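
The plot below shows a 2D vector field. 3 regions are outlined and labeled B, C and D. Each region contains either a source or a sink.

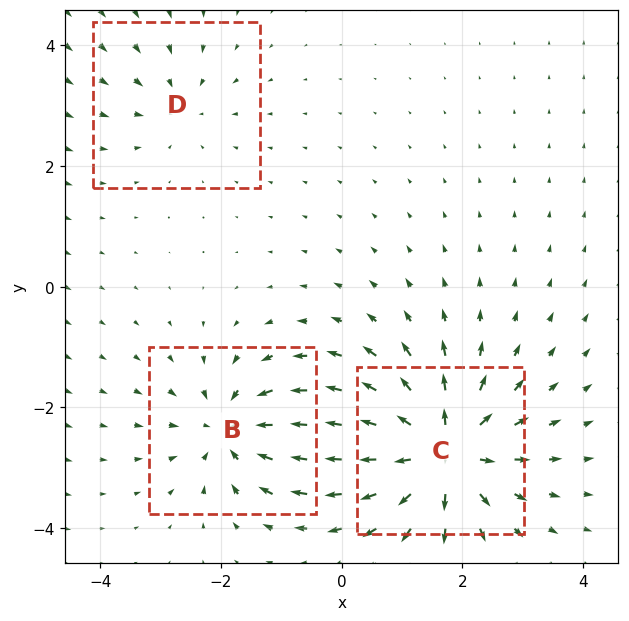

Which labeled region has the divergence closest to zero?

D

Divergence at each region's feature centre — B: about -4, C: about +6, D: about -2. Region D is closest to zero.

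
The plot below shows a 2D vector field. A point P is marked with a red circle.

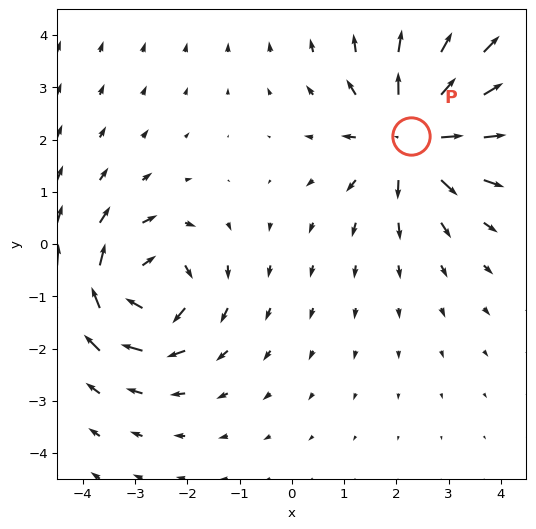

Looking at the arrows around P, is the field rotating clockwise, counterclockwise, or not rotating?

Near P at (2.3, 2.1) the arrows show no circulation. The curl there is ≈0.

not rotating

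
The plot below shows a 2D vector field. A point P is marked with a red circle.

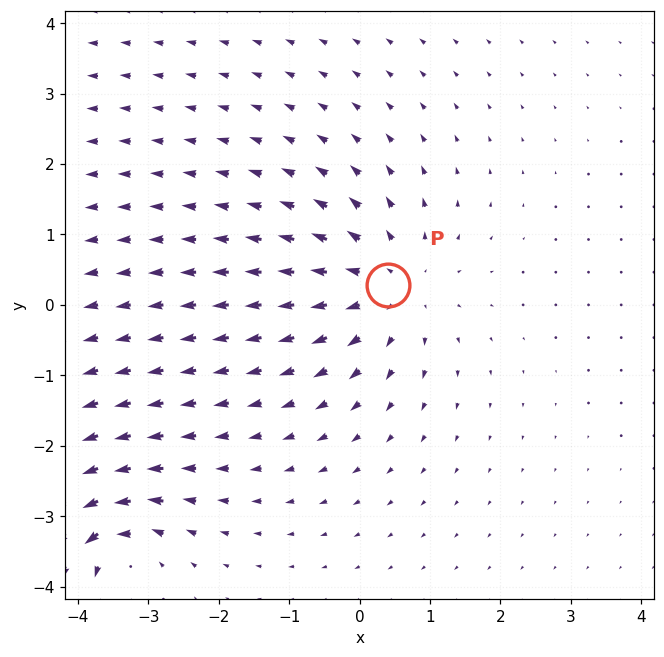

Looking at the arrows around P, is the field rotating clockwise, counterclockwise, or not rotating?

not rotating

Near P at (0.4, 0.3) the arrows show no circulation. The curl there is ≈0.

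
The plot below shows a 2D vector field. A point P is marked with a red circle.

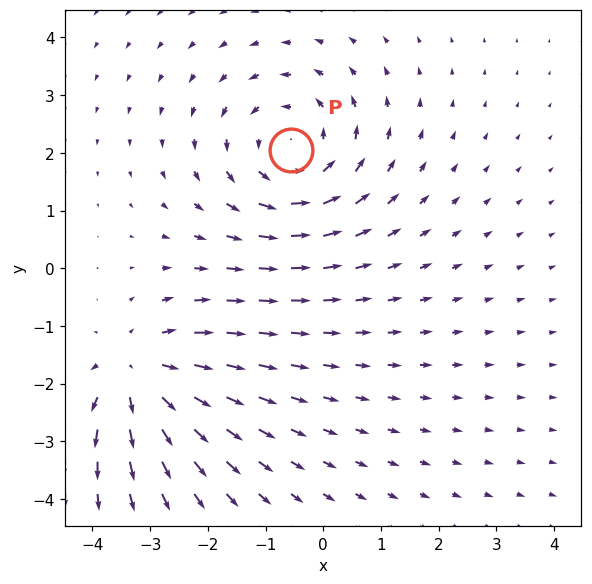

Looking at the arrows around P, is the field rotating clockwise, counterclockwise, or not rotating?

counterclockwise

Near P at (-0.6, 2.1) the arrows circulate counterclockwise. The curl (z-component) there is about +3; positive curl means counterclockwise rotation.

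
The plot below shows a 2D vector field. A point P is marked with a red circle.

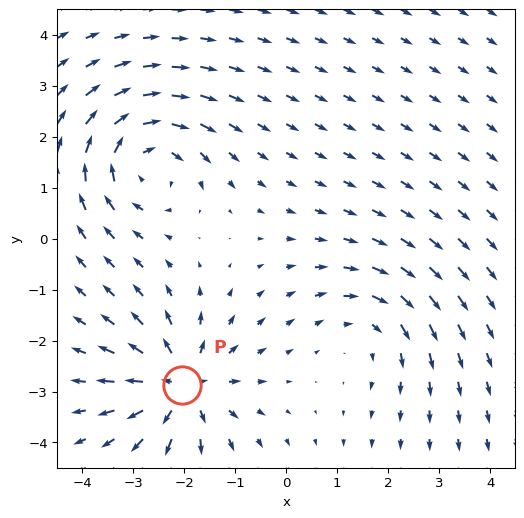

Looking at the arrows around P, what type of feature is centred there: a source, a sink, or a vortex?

At P (-2.1, -2.9) the arrows spread outward. Divergence about +5, curl ≈0 — positive divergence with near-zero curl is a source.

source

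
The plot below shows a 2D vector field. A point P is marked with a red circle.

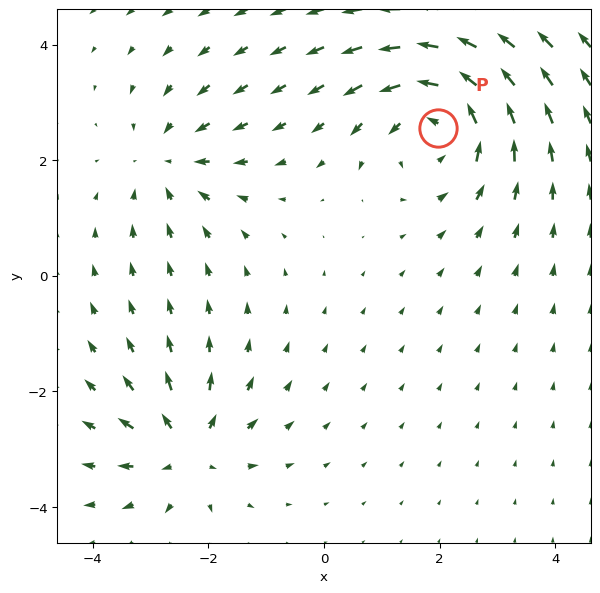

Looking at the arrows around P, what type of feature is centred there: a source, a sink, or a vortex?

At P (2.0, 2.6) the arrows circulate counterclockwise. Divergence ≈0, curl about +4 — near-zero divergence with nonzero curl is a vortex.

vortex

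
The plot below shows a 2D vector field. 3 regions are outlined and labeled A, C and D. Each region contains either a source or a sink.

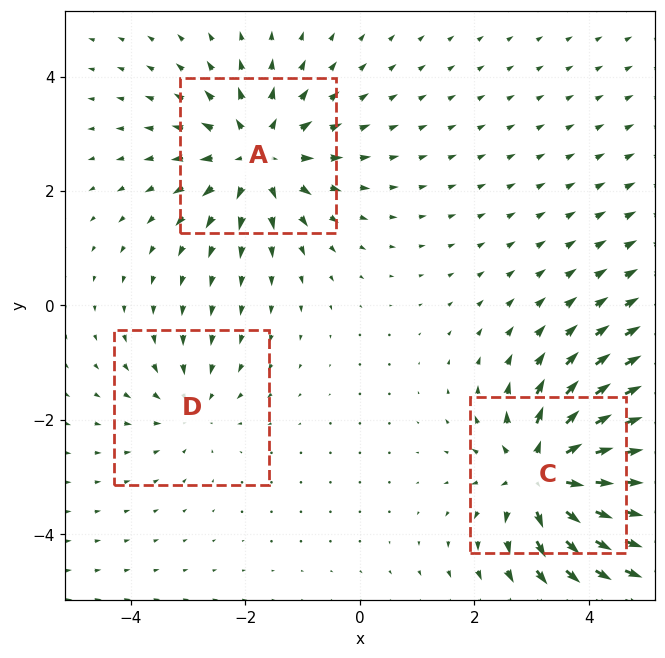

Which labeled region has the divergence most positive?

C

Divergence at each region's feature centre — A: about +4, C: about +5, D: about -2. Region C is most positive.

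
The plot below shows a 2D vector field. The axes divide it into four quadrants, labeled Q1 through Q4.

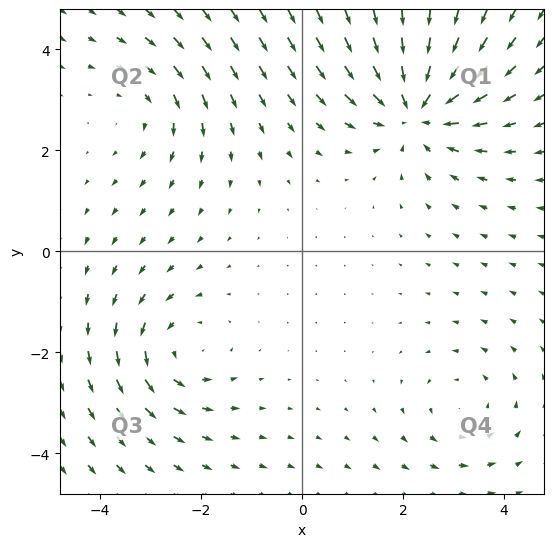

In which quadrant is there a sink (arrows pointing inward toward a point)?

Q1

The sink sits at approximately (2.3, 2.8), which lies in quadrant Q1. The divergence there is about -5, negative as expected for a sink.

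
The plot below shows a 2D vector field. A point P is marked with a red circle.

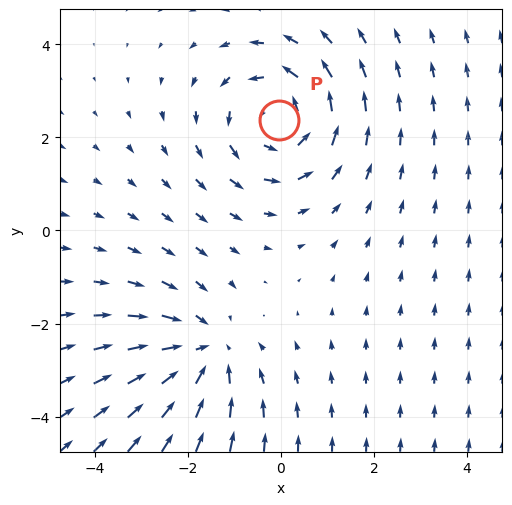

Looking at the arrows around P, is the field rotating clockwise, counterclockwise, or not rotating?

counterclockwise

Near P at (-0.0, 2.4) the arrows circulate counterclockwise. The curl (z-component) there is about +4; positive curl means counterclockwise rotation.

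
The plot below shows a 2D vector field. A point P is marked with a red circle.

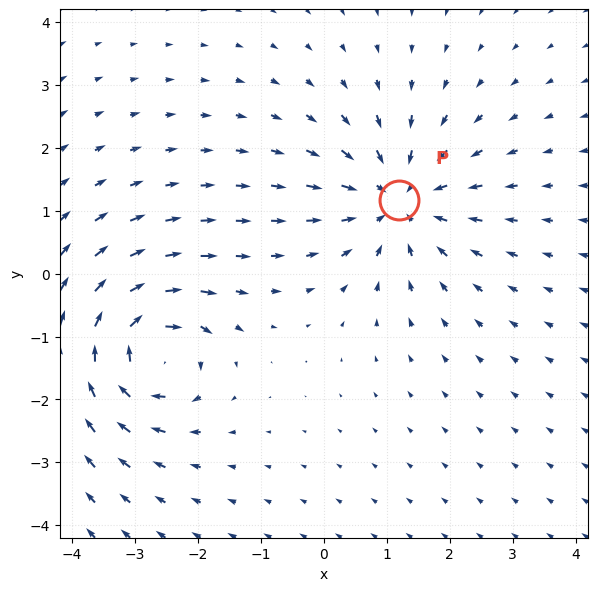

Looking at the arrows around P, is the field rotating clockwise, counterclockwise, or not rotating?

Near P at (1.2, 1.2) the arrows show no circulation. The curl there is ≈0.

not rotating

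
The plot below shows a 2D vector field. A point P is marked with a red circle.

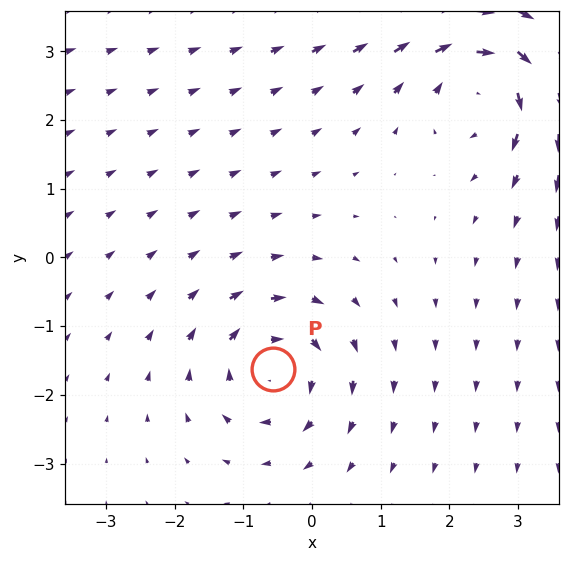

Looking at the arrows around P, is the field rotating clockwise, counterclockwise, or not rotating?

clockwise

Near P at (-0.6, -1.6) the arrows circulate clockwise. The curl (z-component) there is about -4; negative curl means clockwise rotation.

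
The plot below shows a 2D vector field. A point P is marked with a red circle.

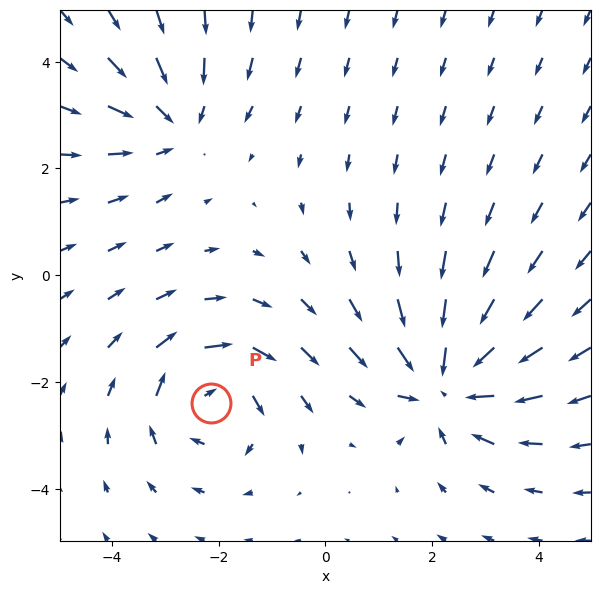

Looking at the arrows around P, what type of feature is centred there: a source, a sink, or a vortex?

vortex

At P (-2.1, -2.4) the arrows circulate clockwise. Divergence ≈0, curl about -4 — near-zero divergence with nonzero curl is a vortex.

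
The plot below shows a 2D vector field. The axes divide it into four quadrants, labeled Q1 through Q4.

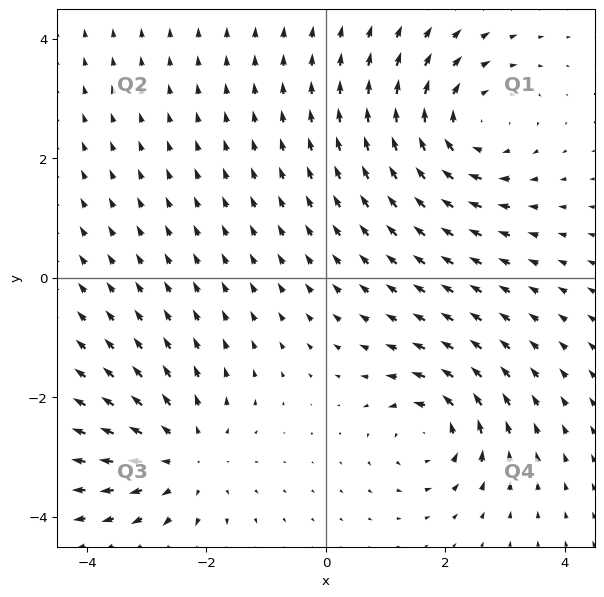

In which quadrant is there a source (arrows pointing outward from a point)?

The source sits at approximately (-2.4, -3.0), which lies in quadrant Q3. The divergence there is about +3, positive as expected for a source.

Q3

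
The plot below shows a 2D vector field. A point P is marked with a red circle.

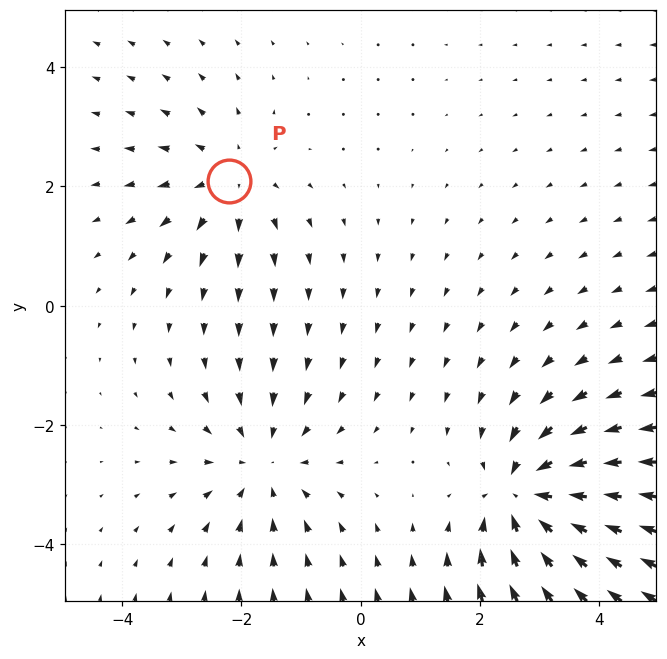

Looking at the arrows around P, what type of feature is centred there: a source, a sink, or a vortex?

source

At P (-2.2, 2.1) the arrows spread outward. Divergence about +3, curl ≈0 — positive divergence with near-zero curl is a source.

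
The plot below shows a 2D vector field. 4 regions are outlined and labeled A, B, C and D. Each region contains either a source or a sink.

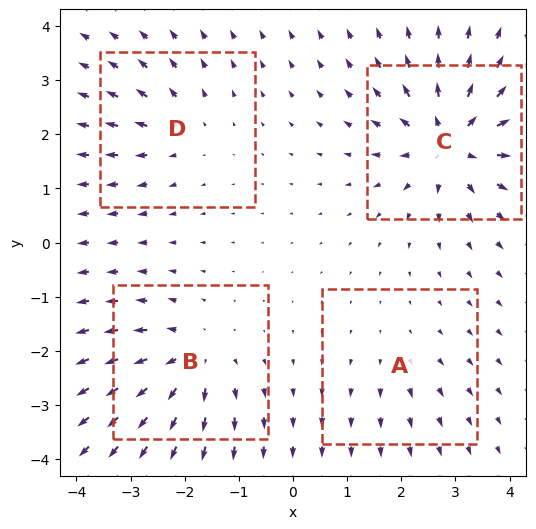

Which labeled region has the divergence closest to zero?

Divergence at each region's feature centre — A: about +2, B: about +6, C: about +8, D: about +4. Region A is closest to zero.

A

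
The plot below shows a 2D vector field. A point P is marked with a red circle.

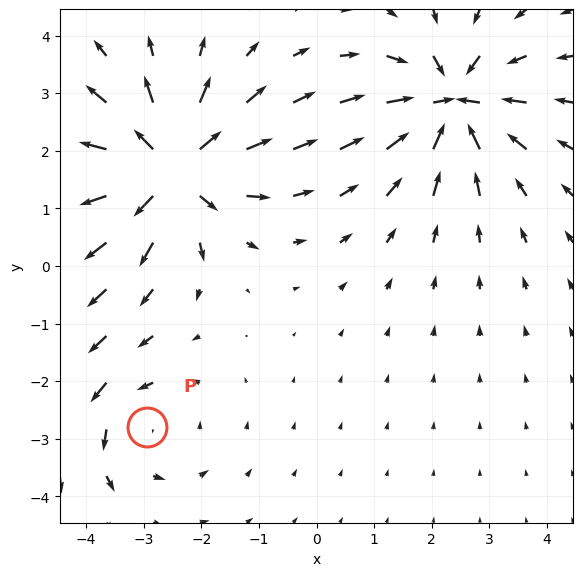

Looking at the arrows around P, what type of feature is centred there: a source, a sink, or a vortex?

vortex

At P (-2.9, -2.8) the arrows circulate counterclockwise. Divergence ≈0, curl about +3 — near-zero divergence with nonzero curl is a vortex.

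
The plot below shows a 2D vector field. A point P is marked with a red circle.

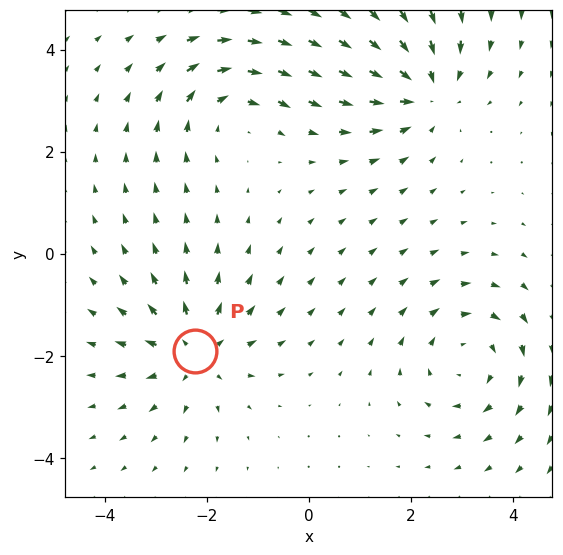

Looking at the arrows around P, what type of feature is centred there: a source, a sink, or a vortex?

At P (-2.2, -1.9) the arrows spread outward. Divergence about +4, curl ≈0 — positive divergence with near-zero curl is a source.

source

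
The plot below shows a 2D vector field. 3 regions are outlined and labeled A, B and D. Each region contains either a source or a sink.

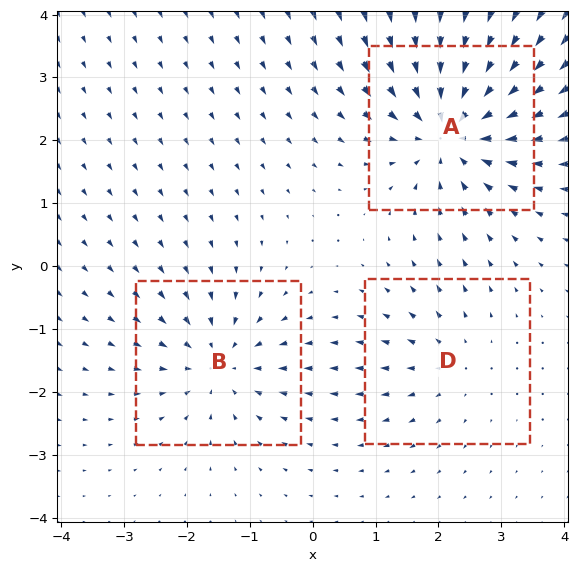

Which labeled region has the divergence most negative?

A

Divergence at each region's feature centre — A: about -5, B: about -3, D: about +2. Region A is most negative.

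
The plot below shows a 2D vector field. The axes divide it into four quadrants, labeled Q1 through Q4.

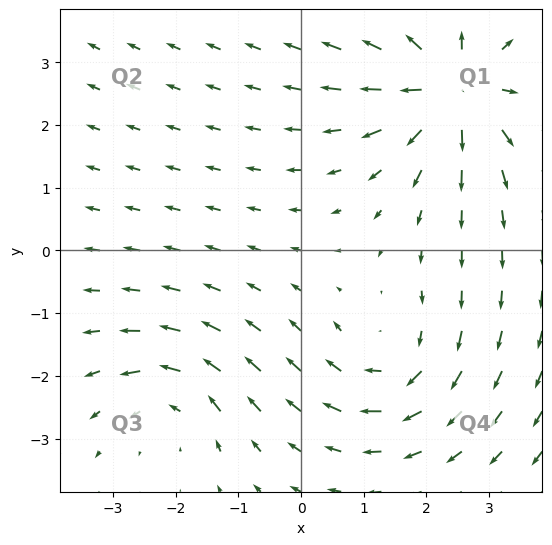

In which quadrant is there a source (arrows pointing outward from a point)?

Q1

The source sits at approximately (2.4, 2.6), which lies in quadrant Q1. The divergence there is about +6, positive as expected for a source.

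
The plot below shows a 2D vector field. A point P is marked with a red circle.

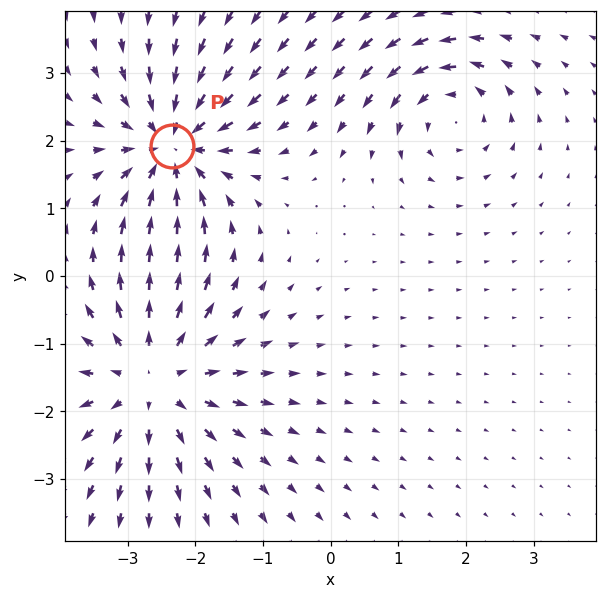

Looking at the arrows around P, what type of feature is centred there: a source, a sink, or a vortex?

At P (-2.3, 1.9) the arrows converge inward. Divergence about -5, curl ≈0 — negative divergence with near-zero curl is a sink.

sink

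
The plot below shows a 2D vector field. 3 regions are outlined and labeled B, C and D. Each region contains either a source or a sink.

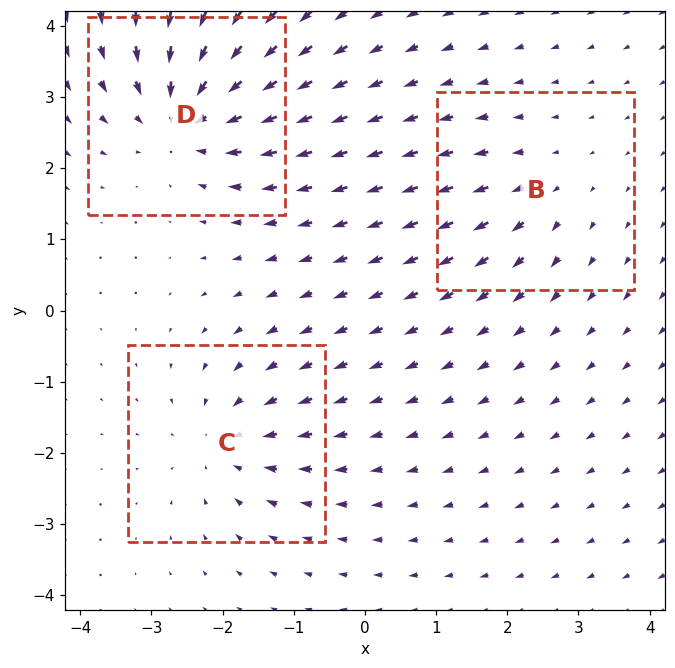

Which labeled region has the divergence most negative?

Divergence at each region's feature centre — B: about +2, C: about -3, D: about -5. Region D is most negative.

D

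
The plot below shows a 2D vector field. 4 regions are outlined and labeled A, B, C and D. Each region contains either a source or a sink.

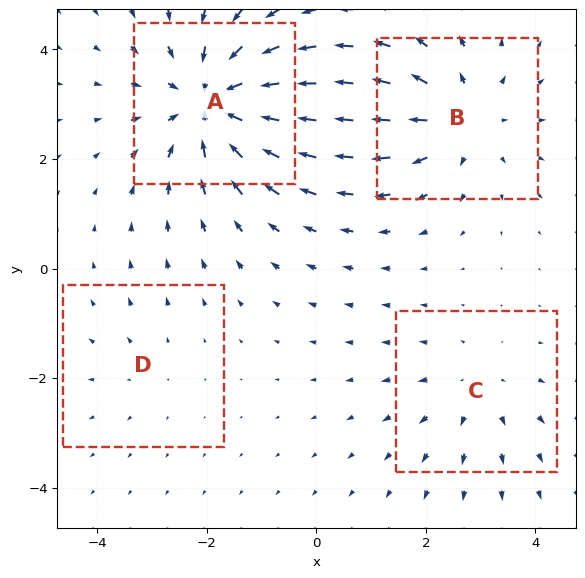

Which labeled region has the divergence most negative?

A

Divergence at each region's feature centre — A: about -6, B: about +4, C: about +3, D: about +2. Region A is most negative.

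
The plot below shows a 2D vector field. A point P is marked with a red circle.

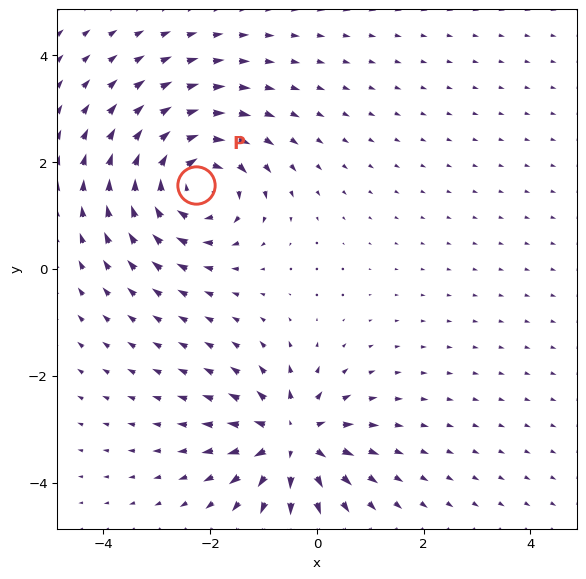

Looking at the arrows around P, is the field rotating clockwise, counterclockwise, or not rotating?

clockwise

Near P at (-2.3, 1.6) the arrows circulate clockwise. The curl (z-component) there is about -5; negative curl means clockwise rotation.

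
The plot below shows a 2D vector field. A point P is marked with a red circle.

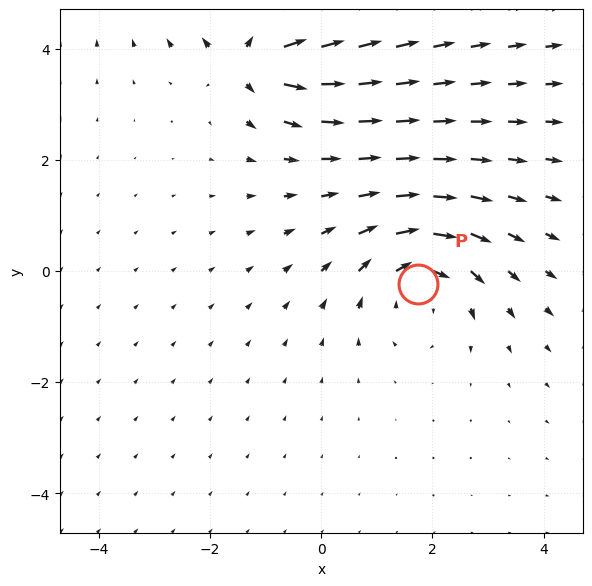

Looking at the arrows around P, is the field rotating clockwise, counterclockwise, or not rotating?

clockwise

Near P at (1.7, -0.2) the arrows circulate clockwise. The curl (z-component) there is about -3; negative curl means clockwise rotation.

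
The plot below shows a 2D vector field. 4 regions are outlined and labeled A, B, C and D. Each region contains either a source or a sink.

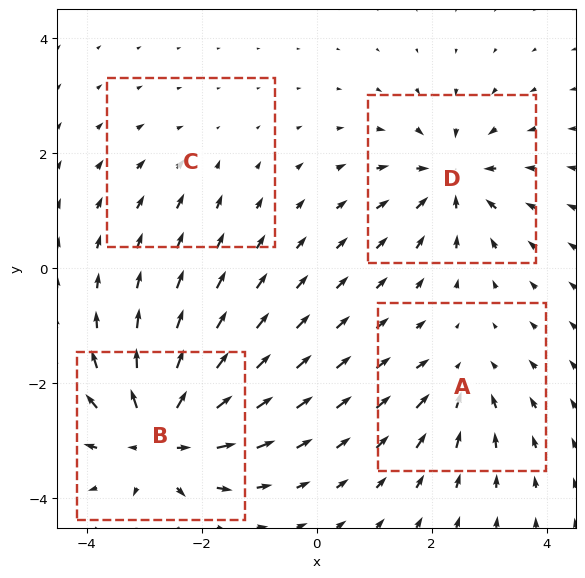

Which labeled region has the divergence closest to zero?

C

Divergence at each region's feature centre — A: about -4, B: about +9, C: about -2, D: about -6. Region C is closest to zero.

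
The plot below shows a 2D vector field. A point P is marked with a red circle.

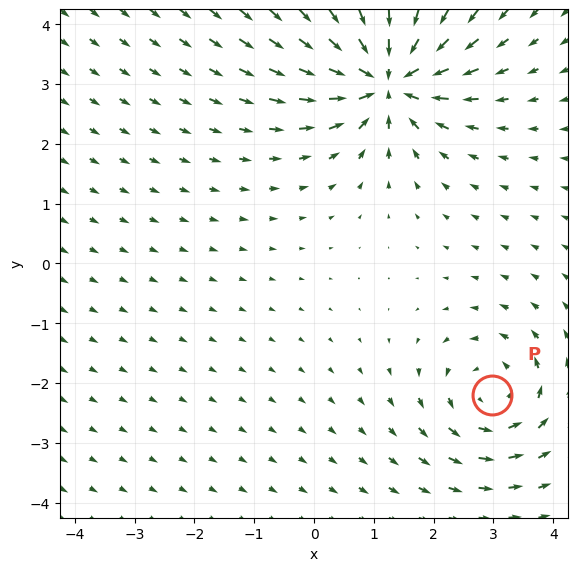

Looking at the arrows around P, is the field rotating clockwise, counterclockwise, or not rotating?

counterclockwise

Near P at (3.0, -2.2) the arrows circulate counterclockwise. The curl (z-component) there is about +4; positive curl means counterclockwise rotation.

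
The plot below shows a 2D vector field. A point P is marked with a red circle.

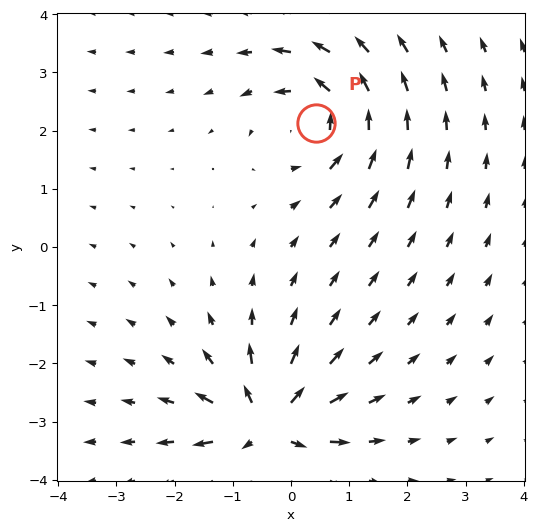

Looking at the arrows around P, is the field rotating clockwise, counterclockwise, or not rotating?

counterclockwise

Near P at (0.4, 2.1) the arrows circulate counterclockwise. The curl (z-component) there is about +4; positive curl means counterclockwise rotation.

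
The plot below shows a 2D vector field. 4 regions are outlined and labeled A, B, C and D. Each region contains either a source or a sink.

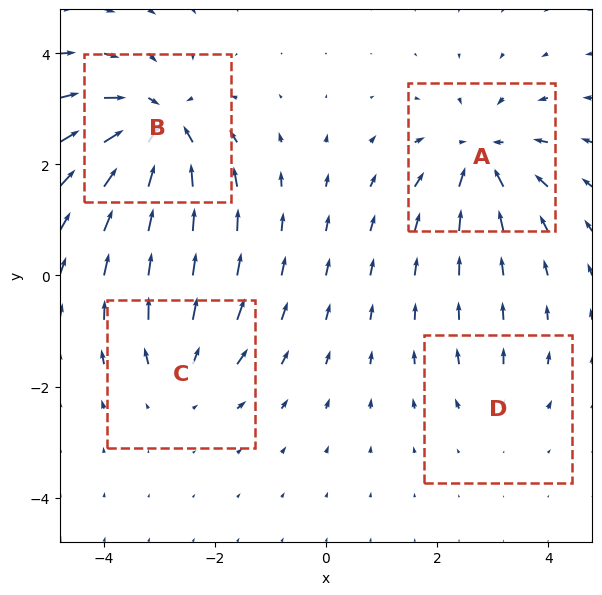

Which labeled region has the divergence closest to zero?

Divergence at each region's feature centre — A: about -6, B: about -7, C: about +4, D: about +2. Region D is closest to zero.

D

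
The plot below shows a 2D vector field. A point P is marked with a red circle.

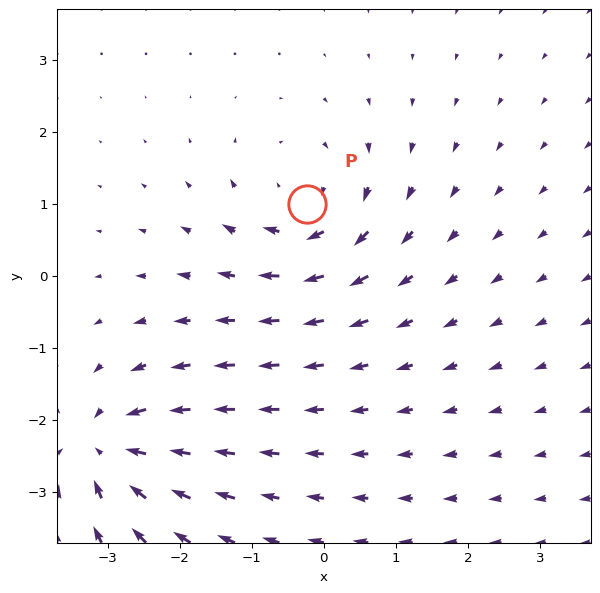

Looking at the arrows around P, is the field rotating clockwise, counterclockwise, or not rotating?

Near P at (-0.2, 1.0) the arrows circulate clockwise. The curl (z-component) there is about -4; negative curl means clockwise rotation.

clockwise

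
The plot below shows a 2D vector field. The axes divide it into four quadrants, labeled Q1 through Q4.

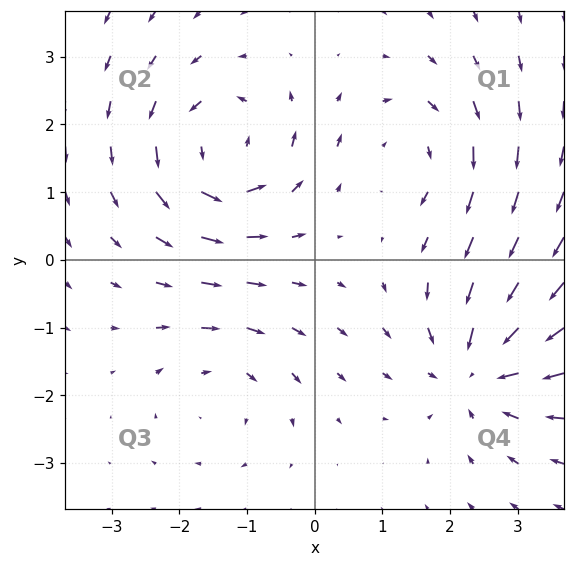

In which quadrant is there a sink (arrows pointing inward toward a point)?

Q4

The sink sits at approximately (2.4, -1.6), which lies in quadrant Q4. The divergence there is about -4, negative as expected for a sink.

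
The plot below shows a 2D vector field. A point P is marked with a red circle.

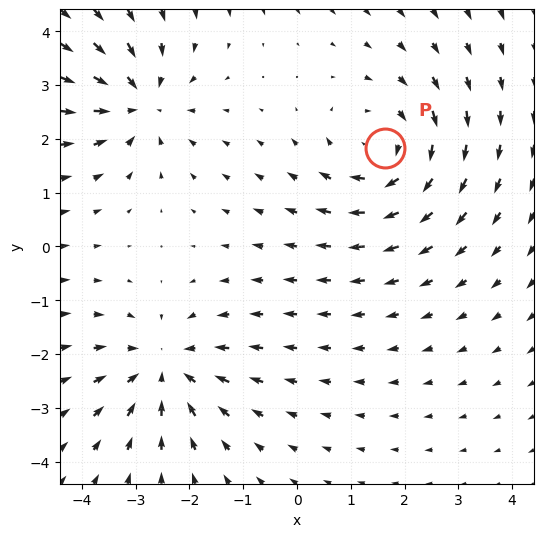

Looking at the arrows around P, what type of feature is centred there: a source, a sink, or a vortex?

vortex

At P (1.6, 1.8) the arrows circulate clockwise. Divergence ≈0, curl about -3 — near-zero divergence with nonzero curl is a vortex.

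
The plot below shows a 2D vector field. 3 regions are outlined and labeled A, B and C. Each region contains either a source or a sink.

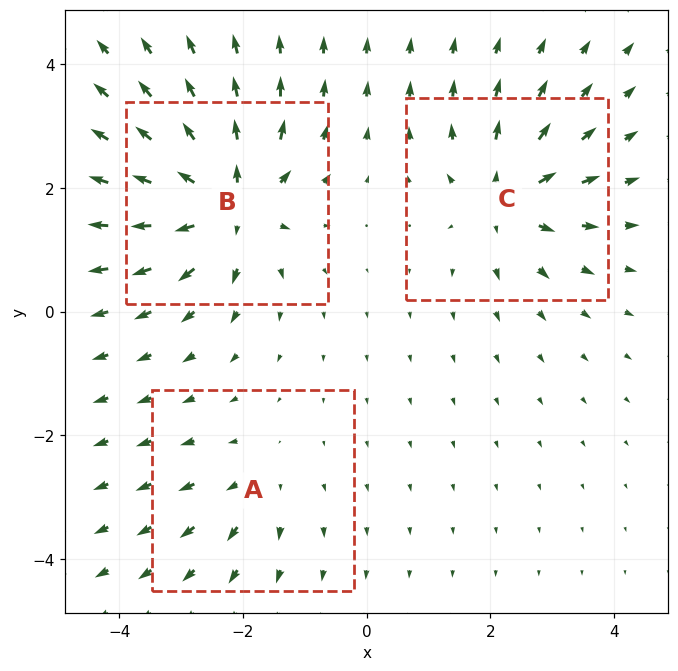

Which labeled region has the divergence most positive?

B

Divergence at each region's feature centre — A: about +2, B: about +6, C: about +4. Region B is most positive.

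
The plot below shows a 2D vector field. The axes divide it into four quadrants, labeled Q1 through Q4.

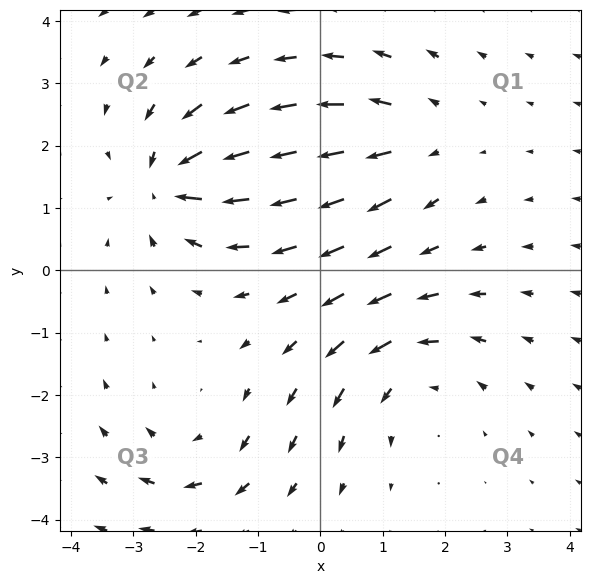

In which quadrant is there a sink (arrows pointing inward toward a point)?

The sink sits at approximately (-2.4, 1.4), which lies in quadrant Q2. The divergence there is about -6, negative as expected for a sink.

Q2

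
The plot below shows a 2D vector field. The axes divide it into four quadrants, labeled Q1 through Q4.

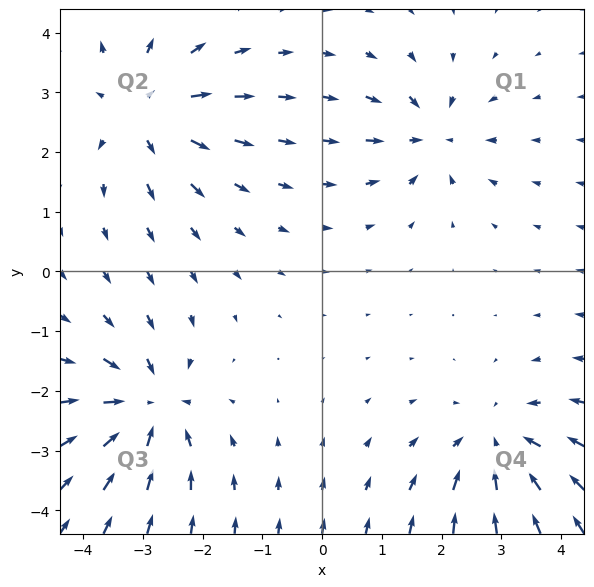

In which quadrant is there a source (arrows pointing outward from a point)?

Q2

The source sits at approximately (-3.0, 2.7), which lies in quadrant Q2. The divergence there is about +5, positive as expected for a source.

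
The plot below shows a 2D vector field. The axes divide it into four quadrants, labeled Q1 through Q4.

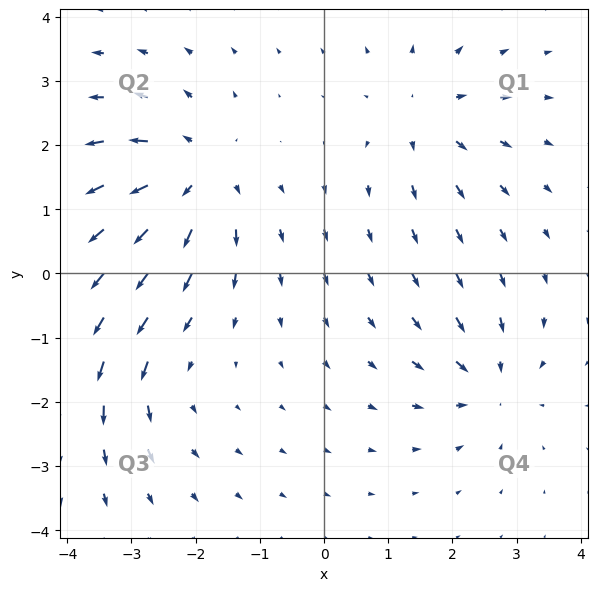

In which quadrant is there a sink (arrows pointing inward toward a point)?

The sink sits at approximately (2.6, -1.7), which lies in quadrant Q4. The divergence there is about -5, negative as expected for a sink.

Q4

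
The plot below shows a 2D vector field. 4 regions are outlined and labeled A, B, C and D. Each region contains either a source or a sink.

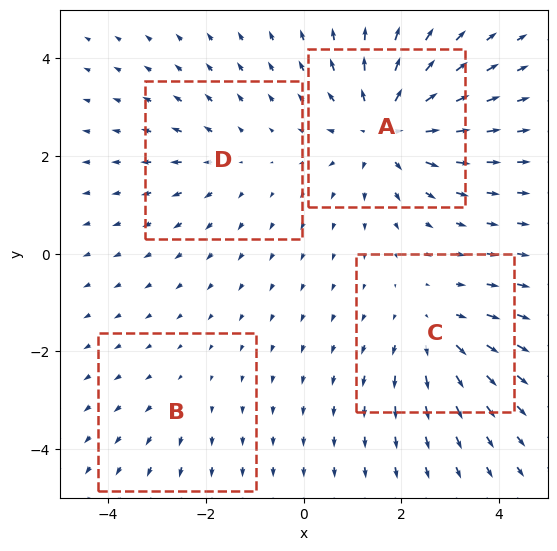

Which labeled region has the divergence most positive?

Divergence at each region's feature centre — A: about +6, B: about +2, C: about +4, D: about +3. Region A is most positive.

A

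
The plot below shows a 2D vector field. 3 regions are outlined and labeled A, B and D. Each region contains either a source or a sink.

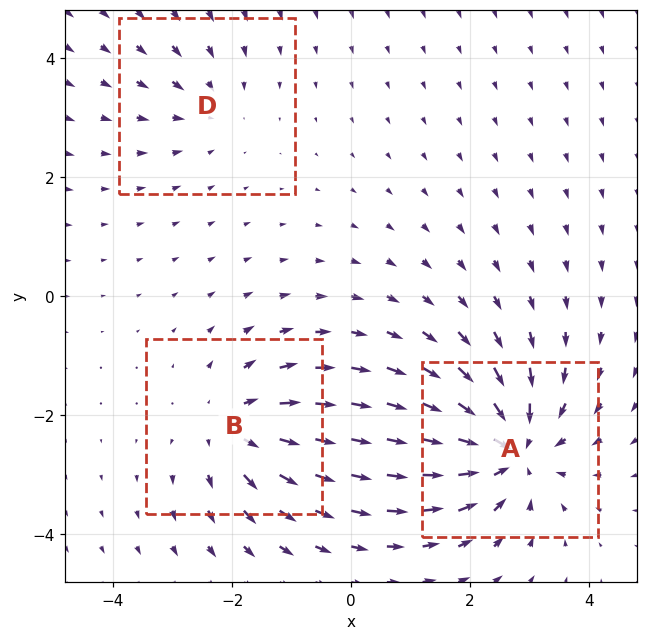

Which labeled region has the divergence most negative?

A

Divergence at each region's feature centre — A: about -5, B: about +4, D: about -2. Region A is most negative.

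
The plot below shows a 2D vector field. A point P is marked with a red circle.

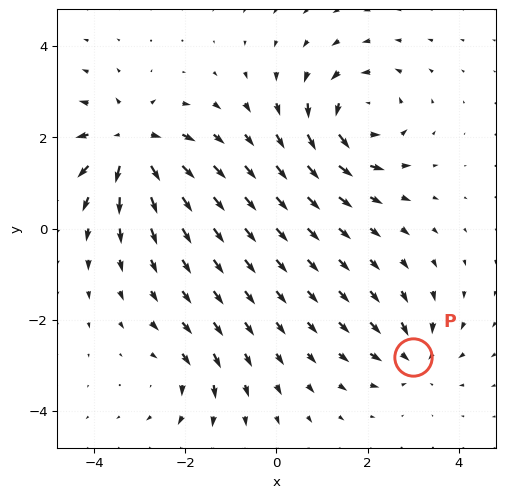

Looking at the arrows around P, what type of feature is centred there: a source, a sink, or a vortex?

sink

At P (3.0, -2.8) the arrows converge inward. Divergence about -4, curl ≈0 — negative divergence with near-zero curl is a sink.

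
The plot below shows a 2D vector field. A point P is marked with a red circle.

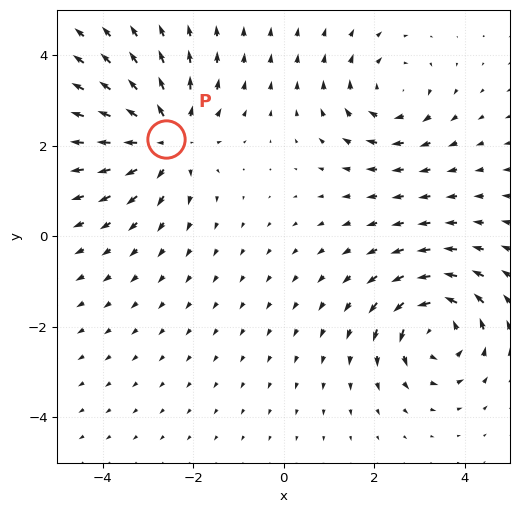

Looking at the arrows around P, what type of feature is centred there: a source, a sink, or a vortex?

source

At P (-2.6, 2.2) the arrows spread outward. Divergence about +5, curl ≈0 — positive divergence with near-zero curl is a source.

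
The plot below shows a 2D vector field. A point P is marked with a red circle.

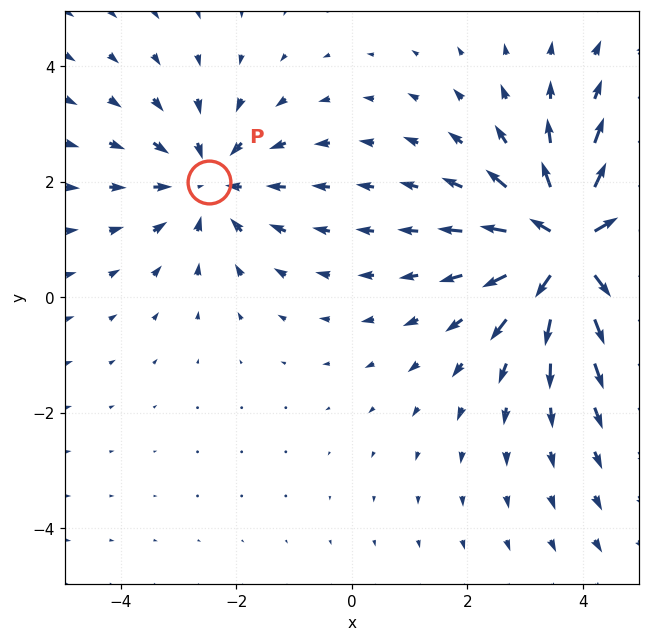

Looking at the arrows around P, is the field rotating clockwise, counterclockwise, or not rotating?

not rotating

Near P at (-2.5, 2.0) the arrows show no circulation. The curl there is ≈0.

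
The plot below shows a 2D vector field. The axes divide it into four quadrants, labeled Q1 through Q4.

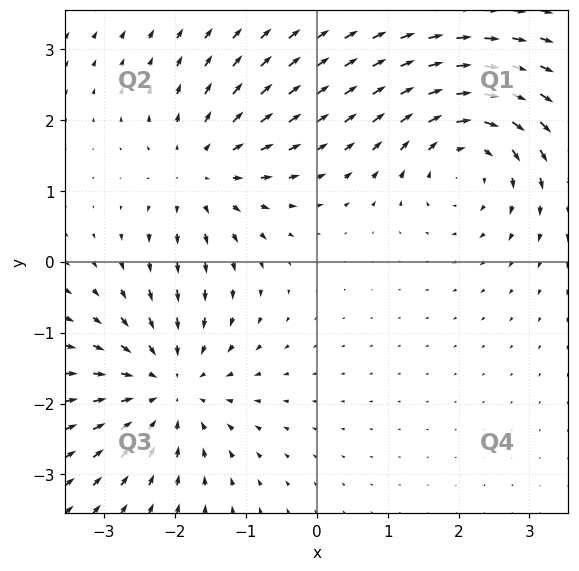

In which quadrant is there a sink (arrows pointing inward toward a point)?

Q3

The sink sits at approximately (-2.1, -1.8), which lies in quadrant Q3. The divergence there is about -4, negative as expected for a sink.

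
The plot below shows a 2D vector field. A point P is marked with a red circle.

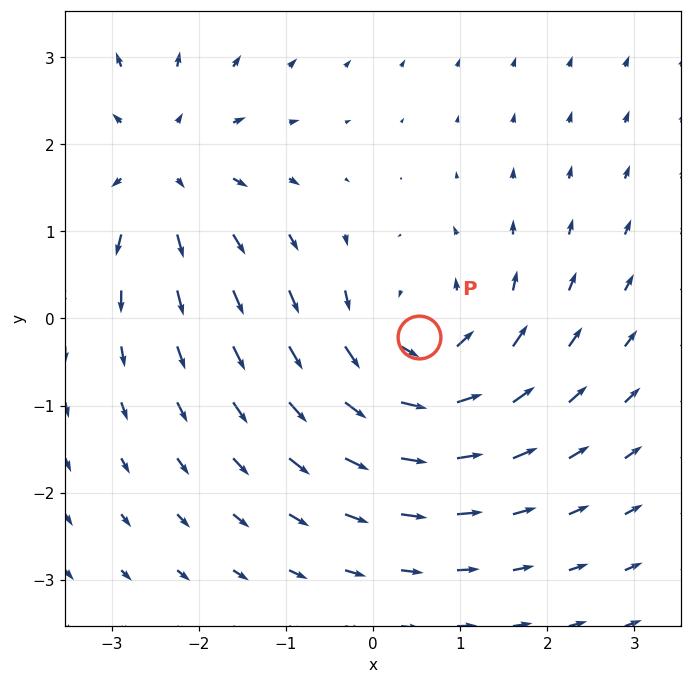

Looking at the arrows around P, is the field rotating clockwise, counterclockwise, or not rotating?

Near P at (0.5, -0.2) the arrows circulate counterclockwise. The curl (z-component) there is about +5; positive curl means counterclockwise rotation.

counterclockwise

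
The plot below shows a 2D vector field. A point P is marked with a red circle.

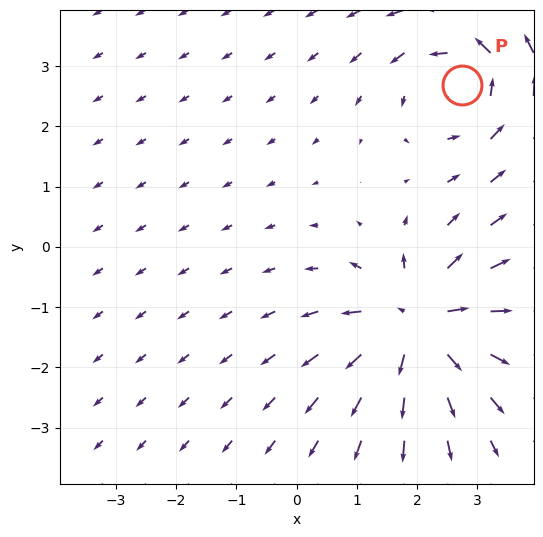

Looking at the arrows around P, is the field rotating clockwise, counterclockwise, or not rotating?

counterclockwise

Near P at (2.7, 2.7) the arrows circulate counterclockwise. The curl (z-component) there is about +4; positive curl means counterclockwise rotation.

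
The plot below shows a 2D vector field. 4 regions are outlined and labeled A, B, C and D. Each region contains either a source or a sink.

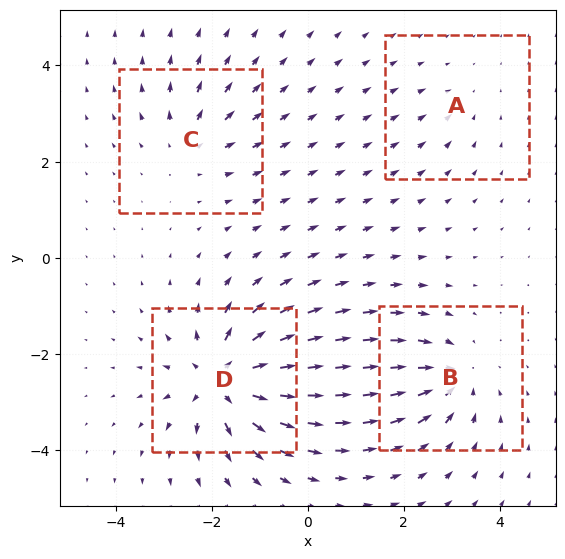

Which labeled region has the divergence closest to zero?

Divergence at each region's feature centre — A: about -2, B: about -5, C: about +4, D: about +8. Region A is closest to zero.

A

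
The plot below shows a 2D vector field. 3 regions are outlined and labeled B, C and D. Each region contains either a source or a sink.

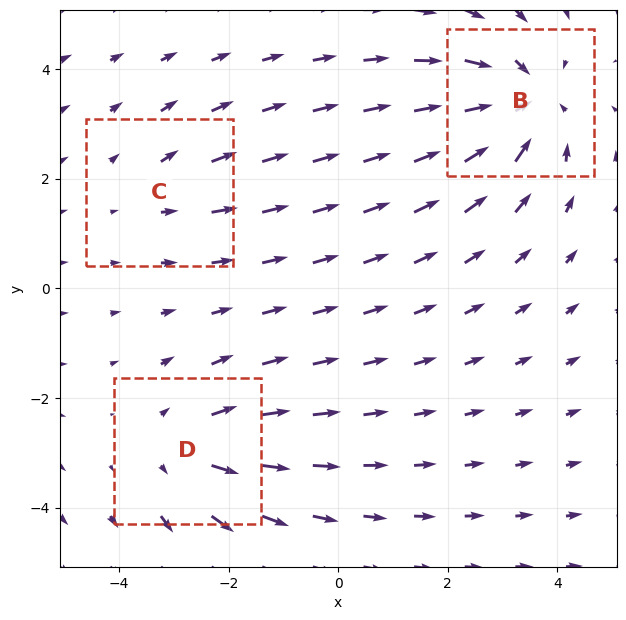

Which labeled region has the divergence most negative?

Divergence at each region's feature centre — B: about -4, C: about +2, D: about +3. Region B is most negative.

B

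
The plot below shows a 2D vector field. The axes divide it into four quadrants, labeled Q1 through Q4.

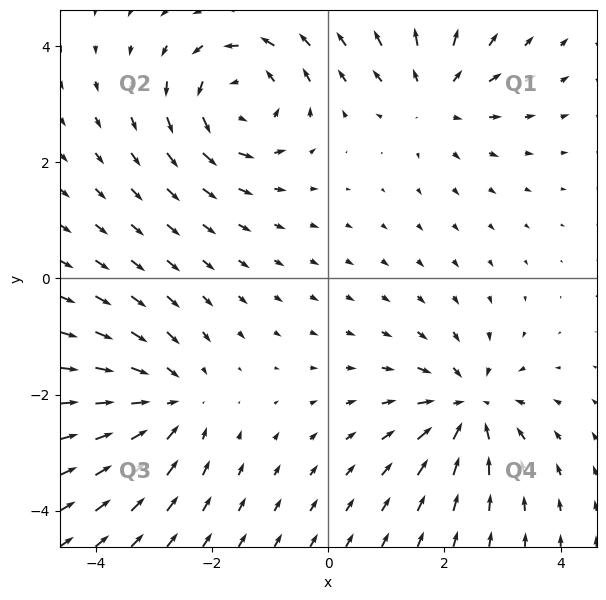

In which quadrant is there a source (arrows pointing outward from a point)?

Q1

The source sits at approximately (1.8, 3.1), which lies in quadrant Q1. The divergence there is about +3, positive as expected for a source.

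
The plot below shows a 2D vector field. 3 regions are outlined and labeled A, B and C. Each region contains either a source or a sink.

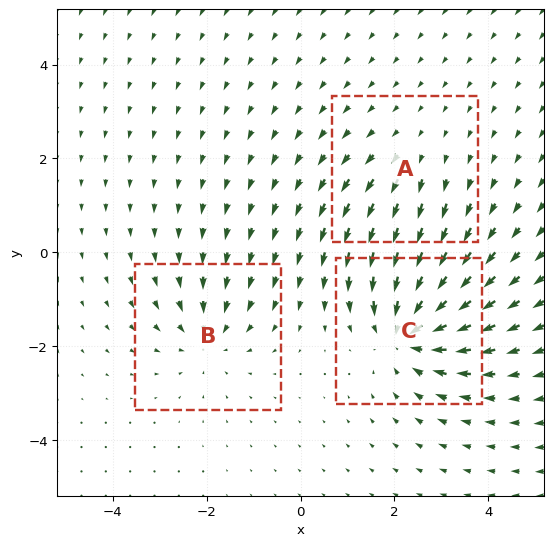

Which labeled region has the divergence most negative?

C

Divergence at each region's feature centre — A: about +2, B: about -3, C: about -5. Region C is most negative.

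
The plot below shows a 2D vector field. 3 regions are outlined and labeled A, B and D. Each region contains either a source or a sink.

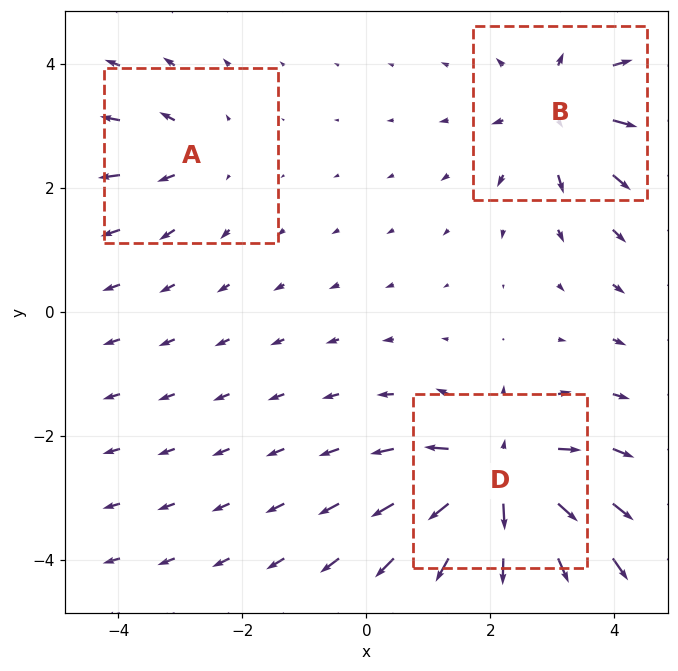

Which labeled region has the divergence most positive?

D

Divergence at each region's feature centre — A: about +2, B: about +4, D: about +6. Region D is most positive.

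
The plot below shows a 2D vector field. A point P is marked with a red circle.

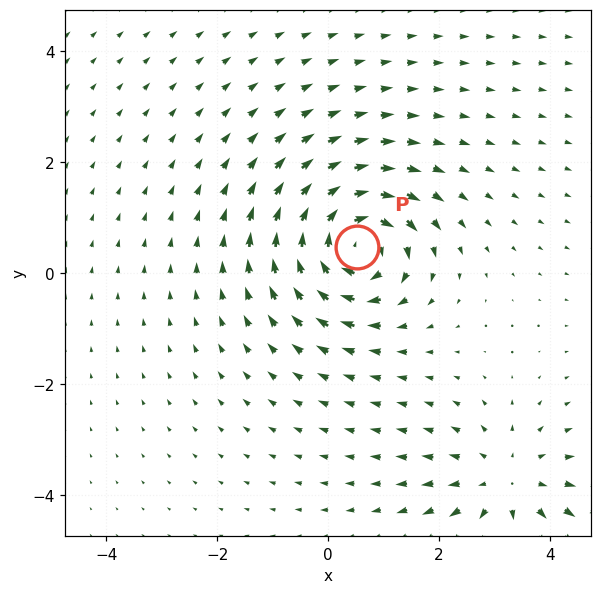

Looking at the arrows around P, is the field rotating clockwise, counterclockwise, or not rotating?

Near P at (0.5, 0.5) the arrows circulate clockwise. The curl (z-component) there is about -5; negative curl means clockwise rotation.

clockwise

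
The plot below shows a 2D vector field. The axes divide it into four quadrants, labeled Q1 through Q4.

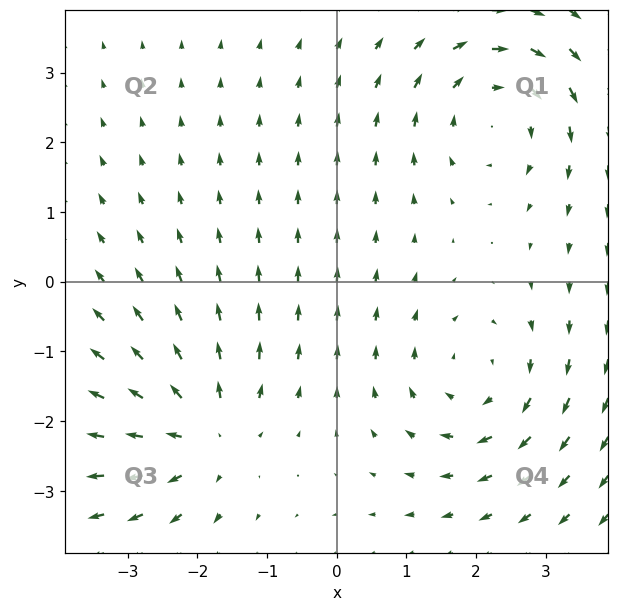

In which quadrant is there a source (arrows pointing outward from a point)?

The source sits at approximately (-1.9, -2.2), which lies in quadrant Q3. The divergence there is about +4, positive as expected for a source.

Q3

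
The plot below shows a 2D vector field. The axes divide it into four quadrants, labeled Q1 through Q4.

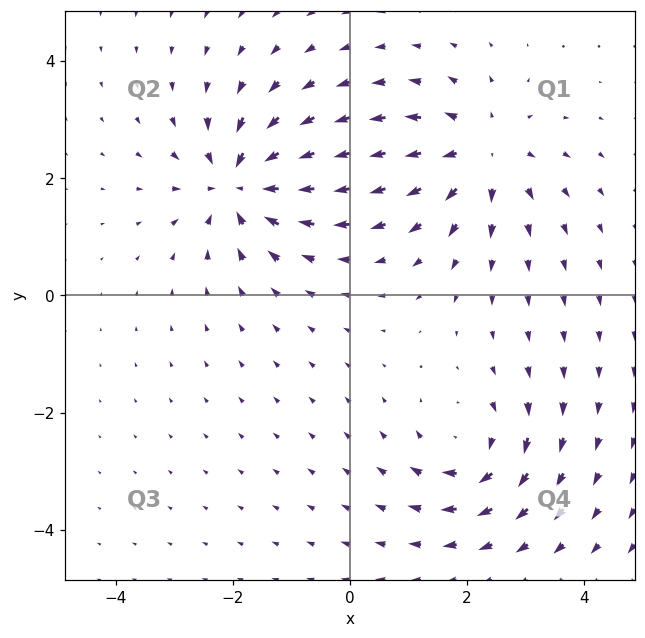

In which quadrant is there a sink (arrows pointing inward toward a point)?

The sink sits at approximately (-1.9, 1.9), which lies in quadrant Q2. The divergence there is about -5, negative as expected for a sink.

Q2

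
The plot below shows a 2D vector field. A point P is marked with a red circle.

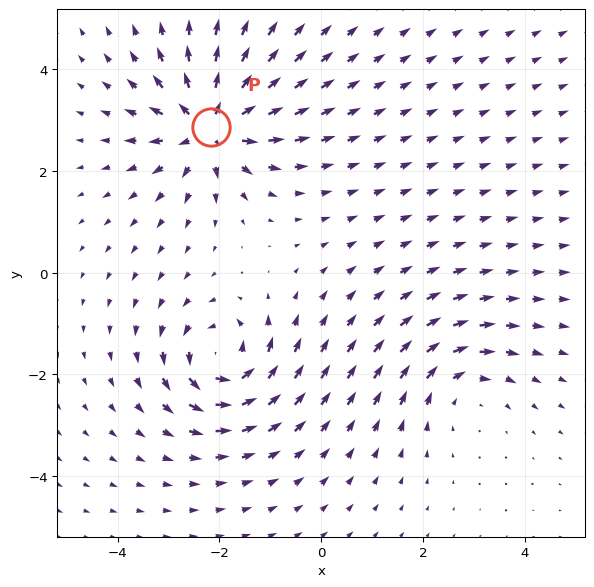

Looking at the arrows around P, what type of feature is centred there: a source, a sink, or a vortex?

At P (-2.2, 2.9) the arrows spread outward. Divergence about +6, curl ≈0 — positive divergence with near-zero curl is a source.

source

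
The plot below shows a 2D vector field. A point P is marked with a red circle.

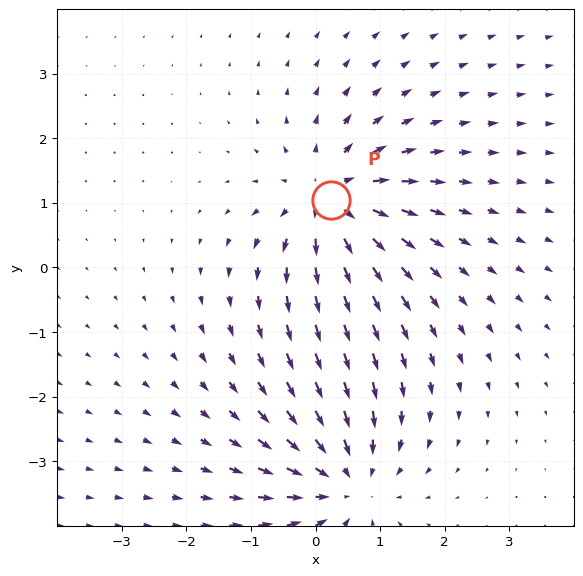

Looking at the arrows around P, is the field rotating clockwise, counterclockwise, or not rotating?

not rotating

Near P at (0.2, 1.0) the arrows show no circulation. The curl there is ≈0.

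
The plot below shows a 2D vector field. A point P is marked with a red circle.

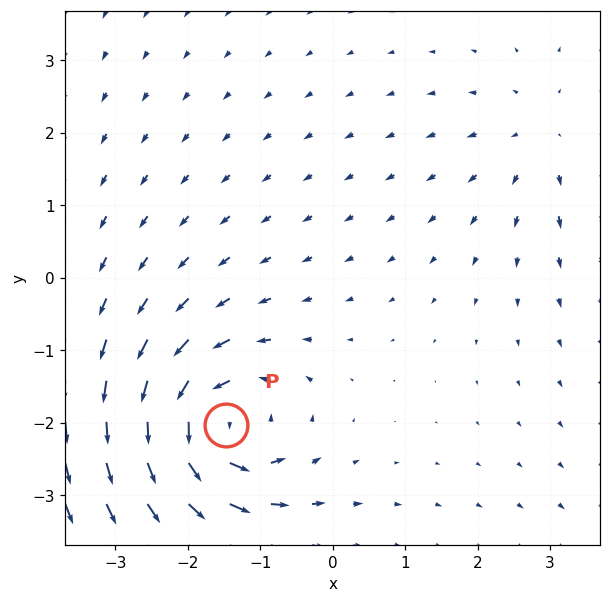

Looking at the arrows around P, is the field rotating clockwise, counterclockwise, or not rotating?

Near P at (-1.5, -2.0) the arrows circulate counterclockwise. The curl (z-component) there is about +7; positive curl means counterclockwise rotation.

counterclockwise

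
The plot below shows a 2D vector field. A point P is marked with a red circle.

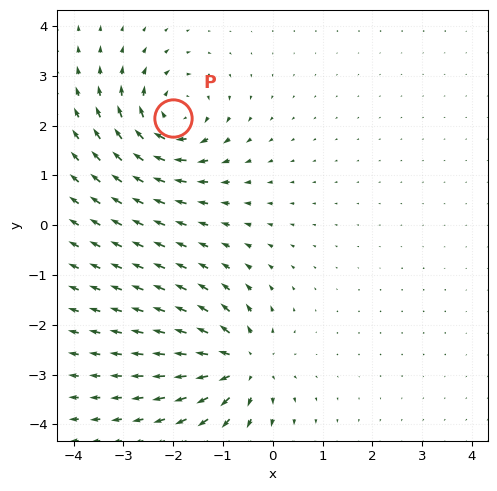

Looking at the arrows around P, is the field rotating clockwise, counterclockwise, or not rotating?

Near P at (-2.0, 2.1) the arrows circulate clockwise. The curl (z-component) there is about -5; negative curl means clockwise rotation.

clockwise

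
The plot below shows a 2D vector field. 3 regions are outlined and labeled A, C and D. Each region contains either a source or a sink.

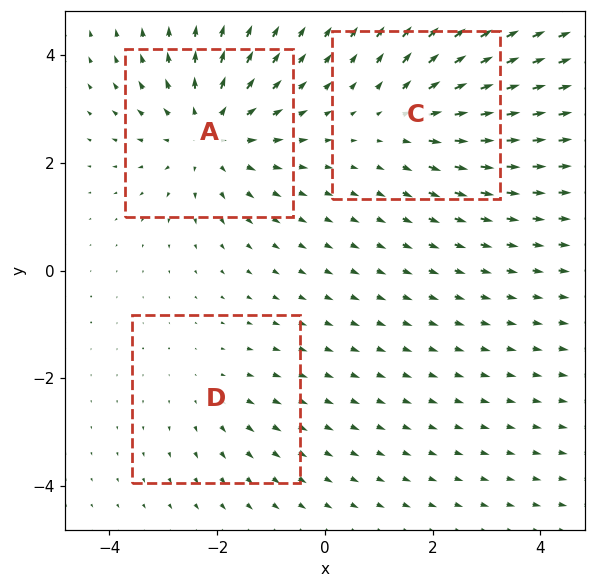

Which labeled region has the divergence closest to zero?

D

Divergence at each region's feature centre — A: about +4, C: about +3, D: about +2. Region D is closest to zero.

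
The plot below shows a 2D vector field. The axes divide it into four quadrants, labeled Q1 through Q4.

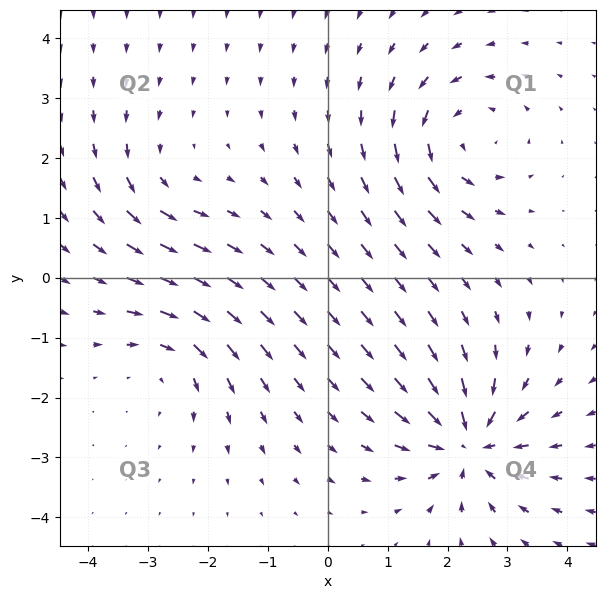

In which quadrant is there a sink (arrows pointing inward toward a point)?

Q4

The sink sits at approximately (2.3, -2.8), which lies in quadrant Q4. The divergence there is about -7, negative as expected for a sink.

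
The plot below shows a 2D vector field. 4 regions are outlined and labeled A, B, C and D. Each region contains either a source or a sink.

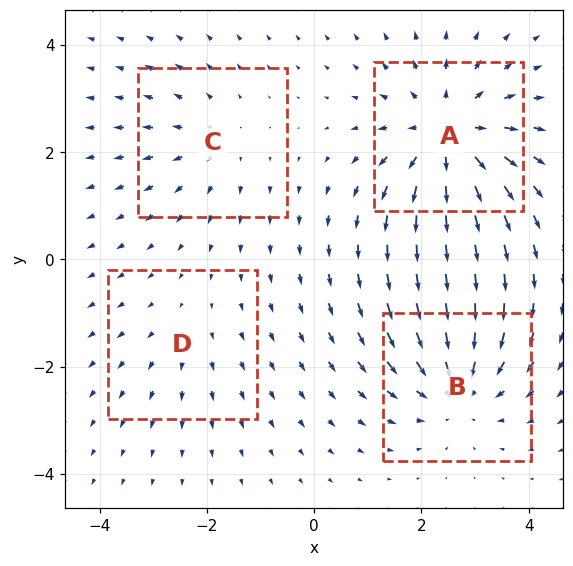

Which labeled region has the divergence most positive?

A

Divergence at each region's feature centre — A: about +6, B: about -5, C: about +3, D: about +2. Region A is most positive.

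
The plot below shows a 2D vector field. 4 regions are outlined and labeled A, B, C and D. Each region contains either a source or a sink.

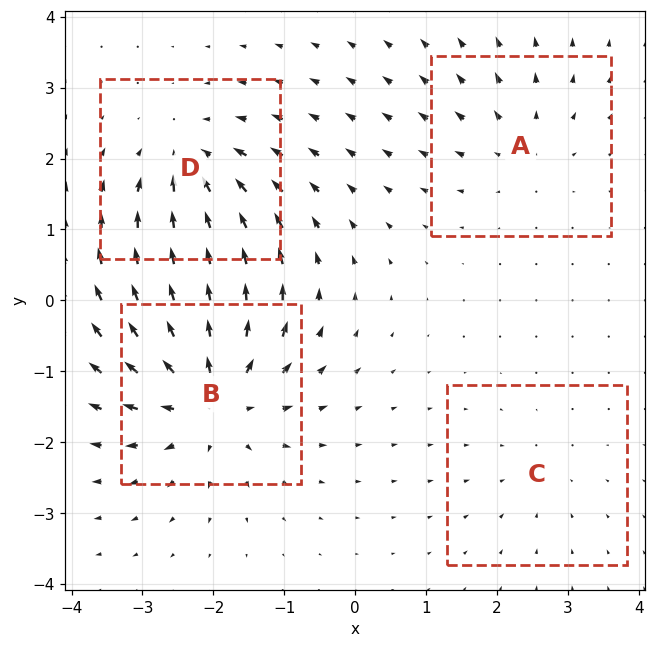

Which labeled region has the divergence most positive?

B

Divergence at each region's feature centre — A: about +3, B: about +7, C: about -2, D: about -5. Region B is most positive.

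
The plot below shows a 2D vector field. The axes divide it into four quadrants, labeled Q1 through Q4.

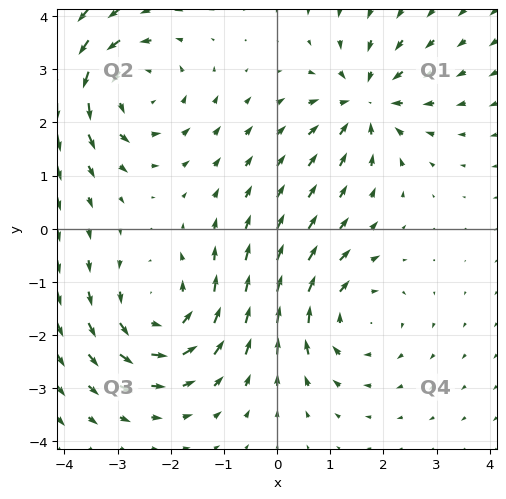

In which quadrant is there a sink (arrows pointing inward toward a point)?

Q1

The sink sits at approximately (1.7, 2.4), which lies in quadrant Q1. The divergence there is about -5, negative as expected for a sink.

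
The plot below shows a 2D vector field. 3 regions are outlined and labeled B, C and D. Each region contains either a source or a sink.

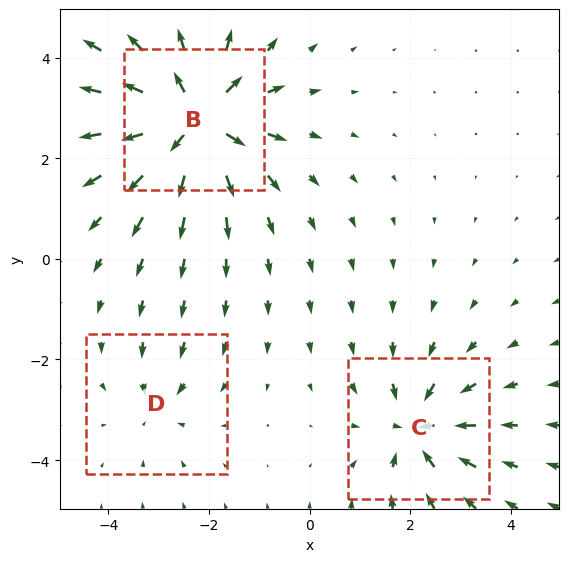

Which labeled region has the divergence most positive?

B

Divergence at each region's feature centre — B: about +7, C: about -4, D: about -2. Region B is most positive.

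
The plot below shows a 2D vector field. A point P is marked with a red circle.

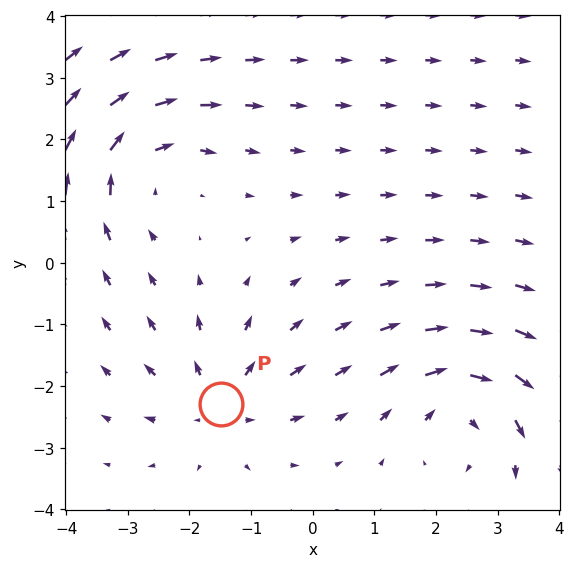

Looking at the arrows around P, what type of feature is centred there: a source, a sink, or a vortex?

source

At P (-1.5, -2.3) the arrows spread outward. Divergence about +3, curl ≈0 — positive divergence with near-zero curl is a source.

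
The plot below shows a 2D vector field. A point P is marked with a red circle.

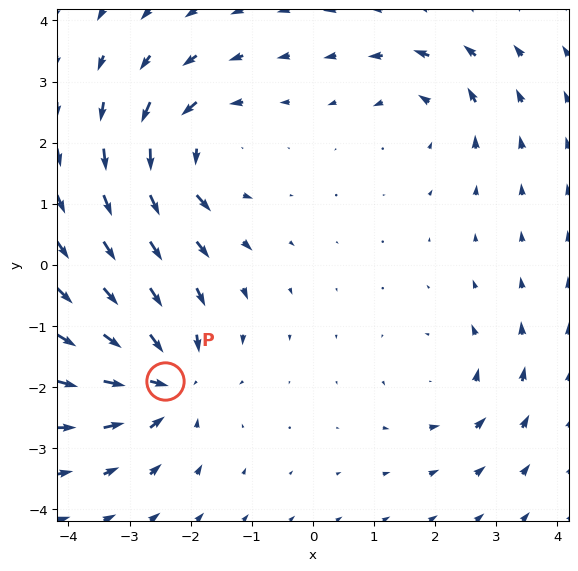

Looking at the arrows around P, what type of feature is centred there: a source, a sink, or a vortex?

At P (-2.4, -1.9) the arrows converge inward. Divergence about -6, curl ≈0 — negative divergence with near-zero curl is a sink.

sink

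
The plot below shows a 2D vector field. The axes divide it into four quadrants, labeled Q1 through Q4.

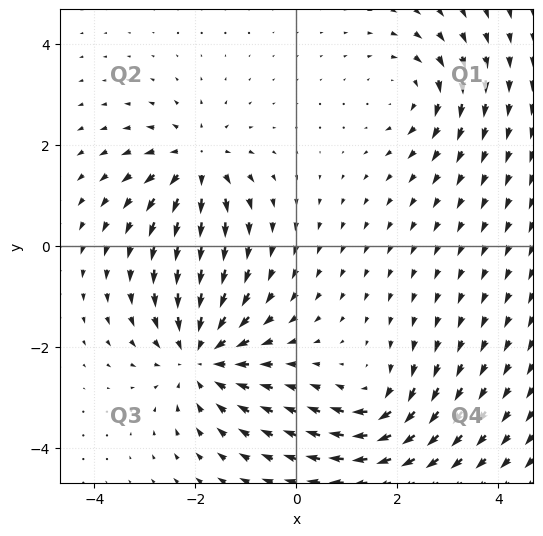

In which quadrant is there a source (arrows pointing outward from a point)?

Q2

The source sits at approximately (-2.0, 1.6), which lies in quadrant Q2. The divergence there is about +4, positive as expected for a source.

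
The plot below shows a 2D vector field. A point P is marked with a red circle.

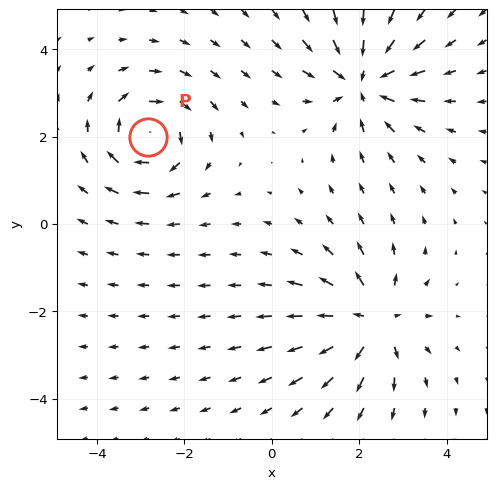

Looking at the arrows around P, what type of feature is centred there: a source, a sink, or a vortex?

vortex

At P (-2.8, 2.0) the arrows circulate clockwise. Divergence ≈0, curl about -4 — near-zero divergence with nonzero curl is a vortex.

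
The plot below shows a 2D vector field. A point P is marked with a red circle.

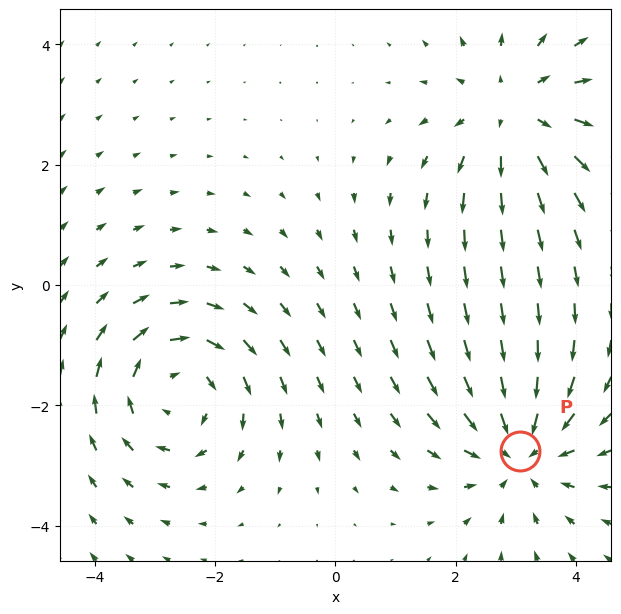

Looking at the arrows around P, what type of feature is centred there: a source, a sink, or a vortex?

At P (3.1, -2.8) the arrows converge inward. Divergence about -4, curl ≈0 — negative divergence with near-zero curl is a sink.

sink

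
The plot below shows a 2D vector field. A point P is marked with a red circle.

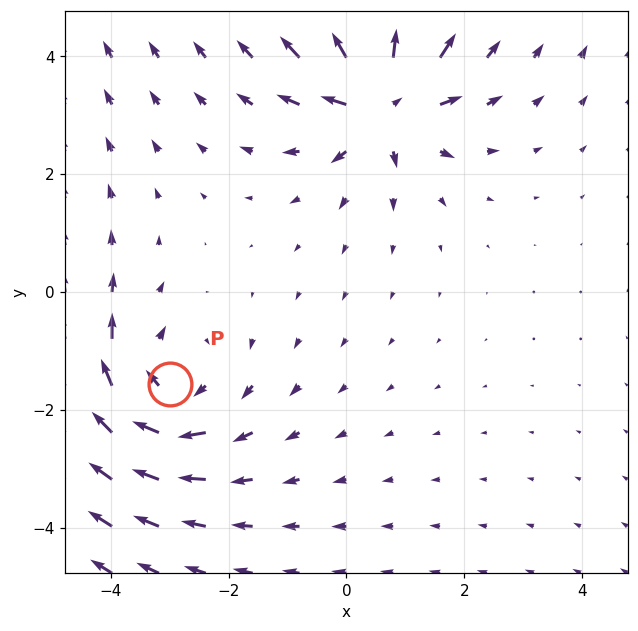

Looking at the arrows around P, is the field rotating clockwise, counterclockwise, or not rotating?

Near P at (-3.0, -1.6) the arrows circulate clockwise. The curl (z-component) there is about -3; negative curl means clockwise rotation.

clockwise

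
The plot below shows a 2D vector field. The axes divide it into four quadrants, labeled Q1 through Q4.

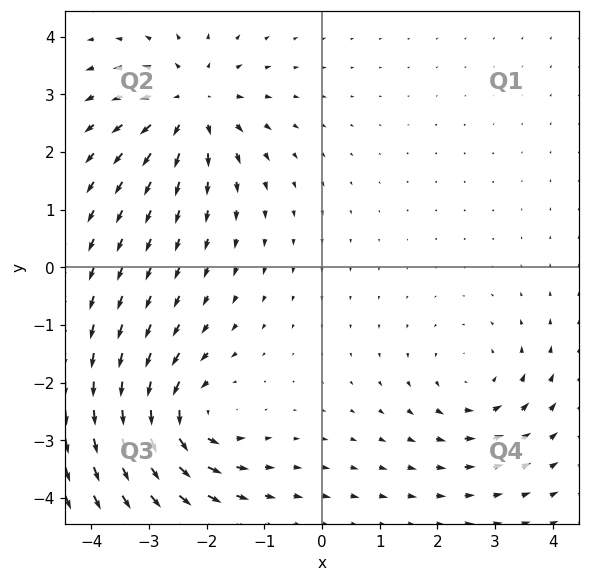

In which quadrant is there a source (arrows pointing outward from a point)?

Q2

The source sits at approximately (-2.2, 2.8), which lies in quadrant Q2. The divergence there is about +5, positive as expected for a source.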